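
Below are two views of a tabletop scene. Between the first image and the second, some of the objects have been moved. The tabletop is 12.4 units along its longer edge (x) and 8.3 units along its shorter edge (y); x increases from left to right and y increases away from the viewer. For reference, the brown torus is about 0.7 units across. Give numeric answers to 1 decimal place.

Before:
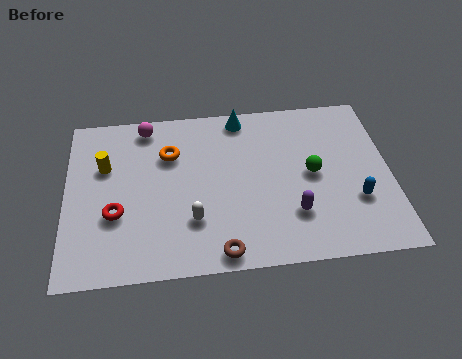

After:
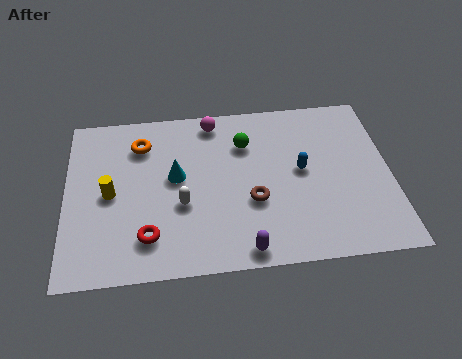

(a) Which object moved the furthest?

the cyan cone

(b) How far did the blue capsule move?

2.6

From (11.0, 2.7) to (9.0, 4.4), the blue capsule covered √(2.0² + 1.7²) ≈ 2.6 units.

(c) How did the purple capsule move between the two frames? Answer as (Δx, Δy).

(-1.9, -1.5)

The purple capsule was at about (8.6, 2.3) and moved to about (6.7, 0.8).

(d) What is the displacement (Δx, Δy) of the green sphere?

(-2.5, 1.8)

From the two frames, the green sphere sits at roughly (9.4, 4.2) before and (6.9, 6.0) after.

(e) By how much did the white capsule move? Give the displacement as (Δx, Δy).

(-0.4, 0.8)

The white capsule was at about (4.8, 2.4) and moved to about (4.4, 3.2).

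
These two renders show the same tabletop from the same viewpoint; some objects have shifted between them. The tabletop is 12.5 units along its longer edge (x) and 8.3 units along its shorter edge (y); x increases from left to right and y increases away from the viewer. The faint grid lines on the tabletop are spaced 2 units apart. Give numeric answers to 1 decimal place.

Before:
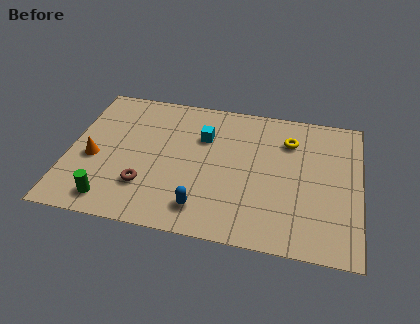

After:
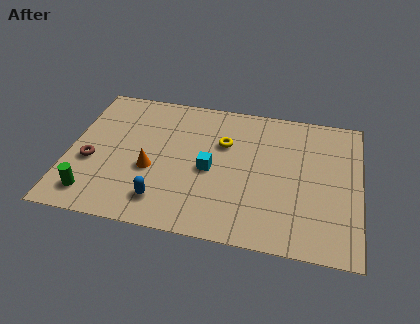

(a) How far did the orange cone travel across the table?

2.5

The orange cone moved from about (1.1, 3.5) to (3.6, 3.3), a distance of √(2.5² + 0.2²) ≈ 2.5.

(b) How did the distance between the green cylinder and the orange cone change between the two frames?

+0.6

The distance was about 2.5 in the first image and 3.1 in the second, so they moved 0.6 units further apart.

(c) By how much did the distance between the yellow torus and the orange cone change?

-5.0

They were about 8.7 units apart before and 3.7 after — 5.0 units closer together.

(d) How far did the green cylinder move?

0.8

From (2.0, 1.2) to (1.2, 1.4), the green cylinder covered √(0.8² + 0.2²) ≈ 0.8 units.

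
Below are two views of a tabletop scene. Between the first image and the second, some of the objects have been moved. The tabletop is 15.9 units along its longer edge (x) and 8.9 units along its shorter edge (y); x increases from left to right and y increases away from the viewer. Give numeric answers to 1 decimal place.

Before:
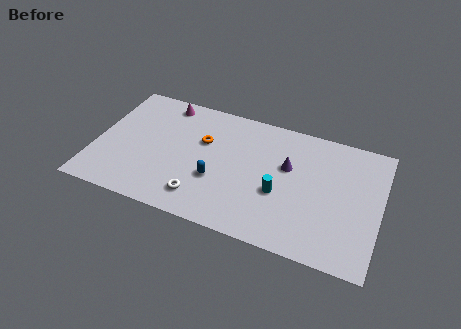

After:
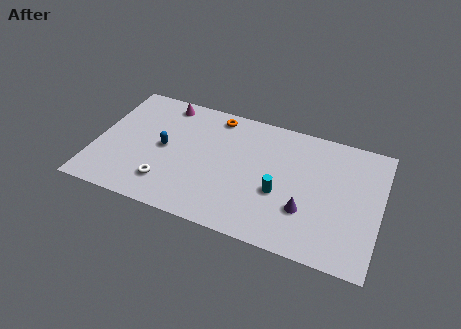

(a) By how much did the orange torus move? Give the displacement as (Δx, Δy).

(0.5, 2.1)

The orange torus started near (5.9, 5.7) and ended near (6.4, 7.8).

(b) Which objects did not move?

the cyan cylinder and the magenta cone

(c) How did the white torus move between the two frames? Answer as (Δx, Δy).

(-2.0, 0.3)

The white torus started near (6.2, 1.7) and ended near (4.2, 2.0).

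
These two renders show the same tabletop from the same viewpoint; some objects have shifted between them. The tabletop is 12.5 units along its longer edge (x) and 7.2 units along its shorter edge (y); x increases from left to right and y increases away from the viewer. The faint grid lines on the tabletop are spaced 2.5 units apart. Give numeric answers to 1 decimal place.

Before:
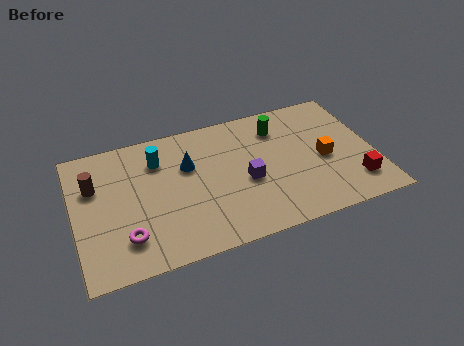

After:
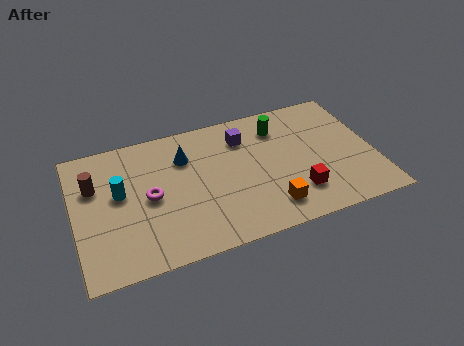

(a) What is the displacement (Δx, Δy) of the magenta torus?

(1.1, 1.8)

From the two frames, the magenta torus sits at roughly (2.0, 1.7) before and (3.1, 3.5) after.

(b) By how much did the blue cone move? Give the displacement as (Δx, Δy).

(-0.1, 0.5)

From the two frames, the blue cone sits at roughly (4.8, 4.7) before and (4.7, 5.2) after.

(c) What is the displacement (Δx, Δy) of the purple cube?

(0.1, 2.4)

The purple cube was at about (7.1, 3.1) and moved to about (7.2, 5.5).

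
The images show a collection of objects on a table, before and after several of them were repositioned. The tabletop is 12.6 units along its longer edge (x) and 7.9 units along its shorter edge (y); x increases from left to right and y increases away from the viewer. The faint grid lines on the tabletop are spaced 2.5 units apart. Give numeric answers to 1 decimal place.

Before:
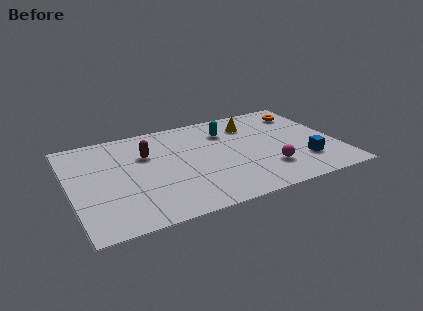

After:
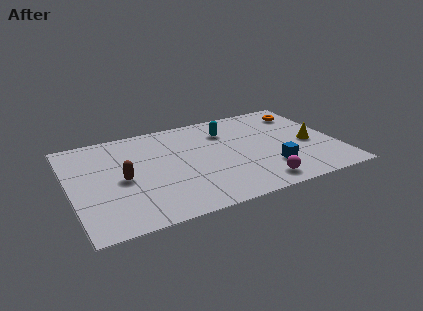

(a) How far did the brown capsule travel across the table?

2.1

The brown capsule moved from about (3.7, 5.3) to (2.4, 3.7), a distance of √(1.3² + 1.6²) ≈ 2.1.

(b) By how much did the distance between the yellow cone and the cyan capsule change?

+3.2

The distance was about 1.2 in the first image and 4.4 in the second, so they moved 3.2 units further apart.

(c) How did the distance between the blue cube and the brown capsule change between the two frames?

-0.8

Before: roughly 7.8 units apart; after: 7.0. That's 0.8 units closer together.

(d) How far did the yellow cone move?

3.6

The yellow cone moved from about (8.8, 6.1) to (11.3, 3.5), a distance of √(2.5² + 2.6²) ≈ 3.6.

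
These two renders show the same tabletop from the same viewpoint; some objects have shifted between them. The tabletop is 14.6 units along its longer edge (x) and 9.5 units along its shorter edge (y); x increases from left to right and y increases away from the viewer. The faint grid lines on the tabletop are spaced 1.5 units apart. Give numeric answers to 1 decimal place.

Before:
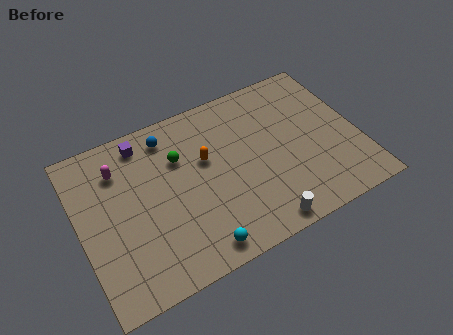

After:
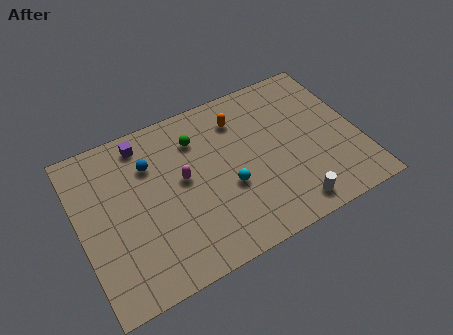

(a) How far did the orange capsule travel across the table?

2.6

The orange capsule was near (6.7, 5.8) before and (8.7, 7.4) after, so it travelled √(2.0² + 1.6²) ≈ 2.6 units.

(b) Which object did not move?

the purple cube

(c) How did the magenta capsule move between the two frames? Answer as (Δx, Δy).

(3.1, -2.0)

The magenta capsule started near (2.3, 7.2) and ended near (5.4, 5.2).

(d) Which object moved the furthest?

the magenta capsule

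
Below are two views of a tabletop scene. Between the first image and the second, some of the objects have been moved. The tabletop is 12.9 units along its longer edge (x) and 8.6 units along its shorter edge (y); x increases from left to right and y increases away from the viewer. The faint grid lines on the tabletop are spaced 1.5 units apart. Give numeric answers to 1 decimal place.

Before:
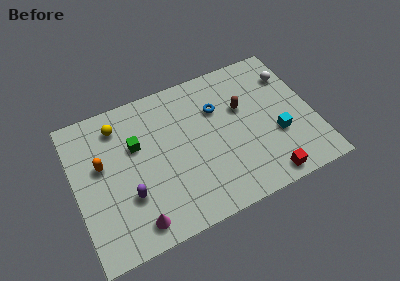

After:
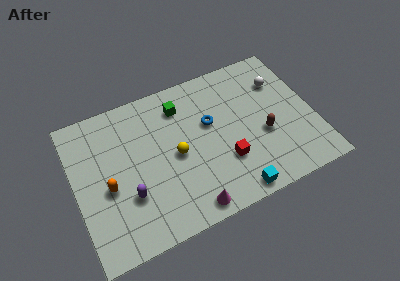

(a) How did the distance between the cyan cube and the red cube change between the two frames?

-0.5

They were about 2.4 units apart before and 1.9 after — 0.5 units closer together.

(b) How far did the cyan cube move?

3.5

From (10.8, 3.1) to (8.1, 0.8), the cyan cube covered √(2.7² + 2.3²) ≈ 3.5 units.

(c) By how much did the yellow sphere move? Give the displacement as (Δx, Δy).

(2.8, -2.9)

The yellow sphere started near (2.6, 7.0) and ended near (5.4, 4.1).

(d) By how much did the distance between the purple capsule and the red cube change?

-2.2

They were about 7.4 units apart before and 5.2 after — 2.2 units closer together.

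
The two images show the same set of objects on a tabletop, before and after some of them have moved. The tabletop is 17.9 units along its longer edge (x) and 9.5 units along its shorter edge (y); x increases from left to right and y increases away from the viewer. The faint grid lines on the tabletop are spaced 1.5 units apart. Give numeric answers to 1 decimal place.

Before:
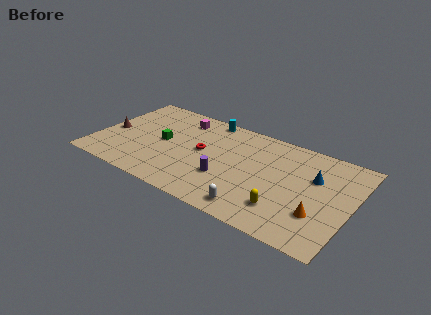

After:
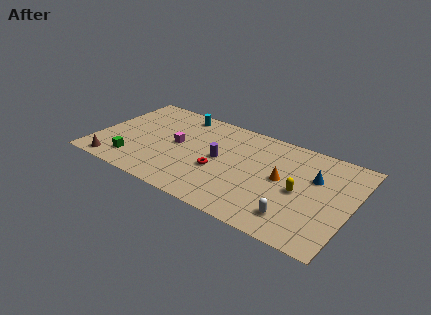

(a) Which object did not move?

the blue cone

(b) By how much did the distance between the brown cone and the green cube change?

-2.2

Before: roughly 3.7 units apart; after: 1.5. That's 2.2 units closer together.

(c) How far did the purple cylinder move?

1.8

The purple cylinder moved from about (9.4, 3.2) to (8.7, 4.9), a distance of √(0.7² + 1.7²) ≈ 1.8.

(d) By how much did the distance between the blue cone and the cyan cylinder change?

+1.8

The distance was about 8.4 in the first image and 10.2 in the second, so they moved 1.8 units further apart.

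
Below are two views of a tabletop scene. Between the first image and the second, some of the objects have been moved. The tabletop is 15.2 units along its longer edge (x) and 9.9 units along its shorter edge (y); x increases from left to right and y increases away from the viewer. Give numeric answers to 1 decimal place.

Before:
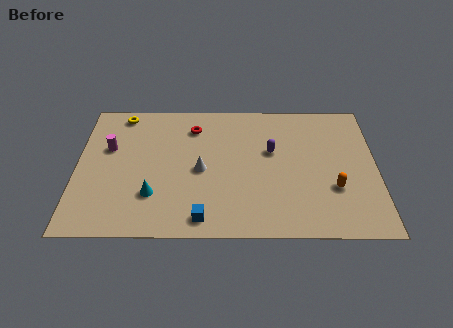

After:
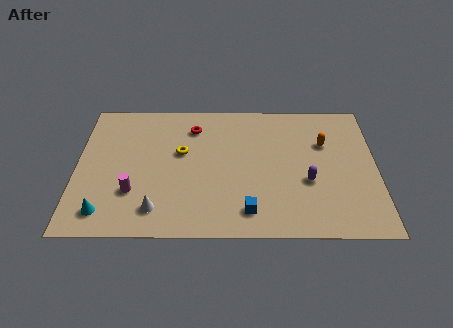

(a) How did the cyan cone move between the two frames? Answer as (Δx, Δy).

(-2.4, -1.2)

From the two frames, the cyan cone sits at roughly (3.9, 2.8) before and (1.5, 1.6) after.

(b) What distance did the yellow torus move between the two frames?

4.2

The yellow torus moved from about (2.2, 8.8) to (5.3, 5.9), a distance of √(3.1² + 2.9²) ≈ 4.2.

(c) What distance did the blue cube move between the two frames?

2.4

The blue cube was near (6.4, 1.2) before and (8.7, 1.7) after, so it travelled √(2.3² + 0.5²) ≈ 2.4 units.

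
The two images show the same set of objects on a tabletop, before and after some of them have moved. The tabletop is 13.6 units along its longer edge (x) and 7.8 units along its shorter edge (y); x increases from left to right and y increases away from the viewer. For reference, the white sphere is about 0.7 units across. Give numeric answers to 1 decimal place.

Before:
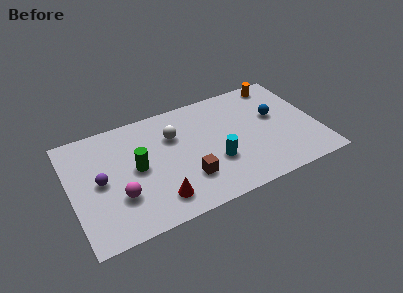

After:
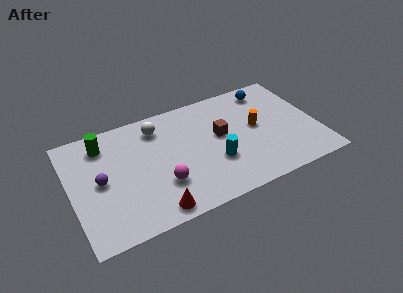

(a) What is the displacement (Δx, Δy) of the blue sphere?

(-0.1, 2.0)

The blue sphere started near (11.4, 4.6) and ended near (11.3, 6.6).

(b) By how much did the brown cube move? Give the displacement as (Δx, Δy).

(2.1, 2.2)

From the two frames, the brown cube sits at roughly (6.2, 2.2) before and (8.3, 4.4) after.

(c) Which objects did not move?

the purple sphere and the cyan cylinder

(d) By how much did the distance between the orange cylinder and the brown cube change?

-5.4

They were about 7.4 units apart before and 2.0 after — 5.4 units closer together.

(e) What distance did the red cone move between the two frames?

0.7

The red cone was near (4.5, 1.5) before and (4.2, 0.9) after, so it travelled √(0.3² + 0.6²) ≈ 0.7 units.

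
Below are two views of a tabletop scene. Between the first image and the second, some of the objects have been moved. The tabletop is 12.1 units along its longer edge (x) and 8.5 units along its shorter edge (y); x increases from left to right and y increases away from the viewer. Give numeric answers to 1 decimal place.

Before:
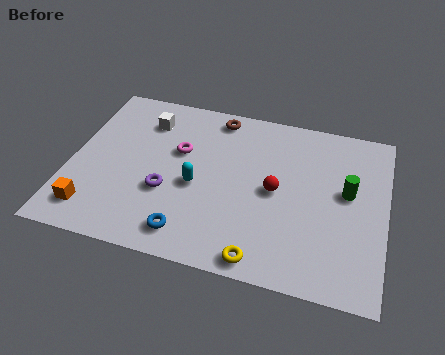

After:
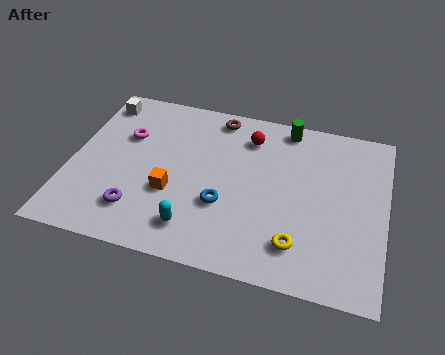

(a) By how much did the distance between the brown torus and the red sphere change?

-2.6

Before: roughly 4.1 units apart; after: 1.5. That's 2.6 units closer together.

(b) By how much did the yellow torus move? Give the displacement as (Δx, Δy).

(1.3, 1.0)

The yellow torus was at about (7.6, 0.8) and moved to about (8.9, 1.8).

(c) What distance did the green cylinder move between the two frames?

3.8

The green cylinder was near (10.6, 4.8) before and (8.1, 7.6) after, so it travelled √(2.5² + 2.8²) ≈ 3.8 units.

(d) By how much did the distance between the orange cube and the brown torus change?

-2.8

The distance was about 7.4 in the first image and 4.6 in the second, so they moved 2.8 units closer together.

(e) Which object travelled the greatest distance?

the green cylinder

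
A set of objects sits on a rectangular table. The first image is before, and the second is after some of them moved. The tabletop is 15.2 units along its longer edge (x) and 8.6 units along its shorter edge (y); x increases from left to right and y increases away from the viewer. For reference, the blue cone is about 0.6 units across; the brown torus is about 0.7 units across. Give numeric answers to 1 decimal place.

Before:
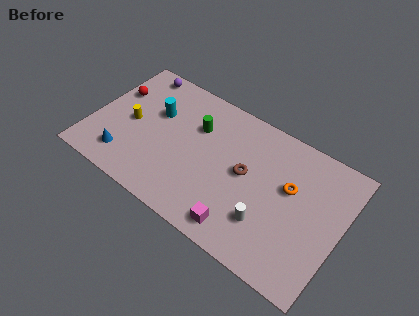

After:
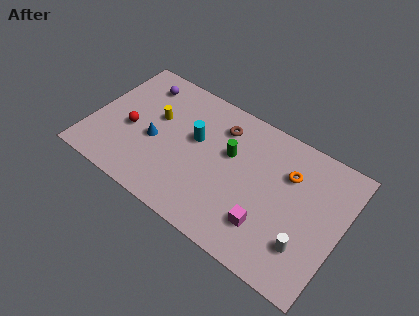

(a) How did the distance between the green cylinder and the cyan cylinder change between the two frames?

-0.4

The distance was about 2.5 in the first image and 2.1 in the second, so they moved 0.4 units closer together.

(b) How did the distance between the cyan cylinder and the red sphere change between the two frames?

+1.4

They were about 2.6 units apart before and 4.0 after — 1.4 units further apart.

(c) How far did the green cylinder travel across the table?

2.3

From (6.1, 5.9) to (8.3, 5.3), the green cylinder covered √(2.2² + 0.6²) ≈ 2.3 units.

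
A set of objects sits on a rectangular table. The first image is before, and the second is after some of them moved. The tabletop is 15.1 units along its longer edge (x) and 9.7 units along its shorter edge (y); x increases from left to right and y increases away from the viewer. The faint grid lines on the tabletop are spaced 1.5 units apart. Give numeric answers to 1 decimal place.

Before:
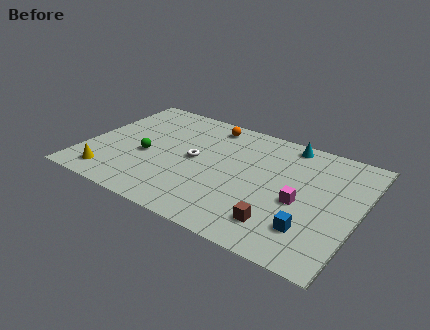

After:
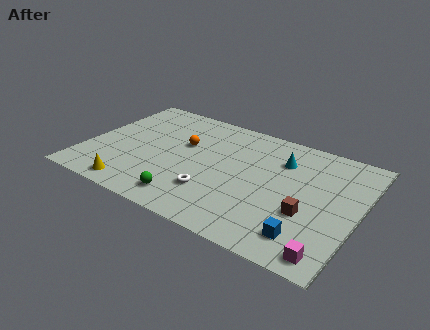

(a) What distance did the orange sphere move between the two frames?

2.6

The orange sphere moved from about (6.3, 8.4) to (5.2, 6.0), a distance of √(1.1² + 2.4²) ≈ 2.6.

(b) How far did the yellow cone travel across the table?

1.5

The yellow cone was near (1.8, 1.5) before and (3.2, 1.1) after, so it travelled √(1.4² + 0.4²) ≈ 1.5 units.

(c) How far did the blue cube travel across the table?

0.6

From (12.8, 2.4) to (12.7, 1.8), the blue cube covered √(0.1² + 0.6²) ≈ 0.6 units.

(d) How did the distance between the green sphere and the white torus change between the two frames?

-1.1

The distance was about 2.8 in the first image and 1.7 in the second, so they moved 1.1 units closer together.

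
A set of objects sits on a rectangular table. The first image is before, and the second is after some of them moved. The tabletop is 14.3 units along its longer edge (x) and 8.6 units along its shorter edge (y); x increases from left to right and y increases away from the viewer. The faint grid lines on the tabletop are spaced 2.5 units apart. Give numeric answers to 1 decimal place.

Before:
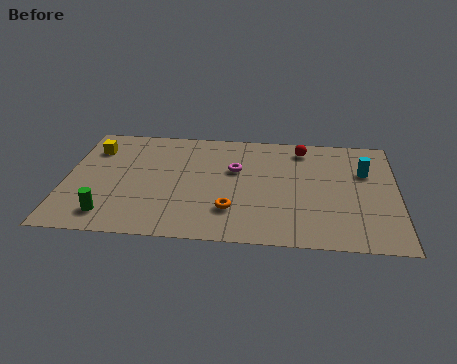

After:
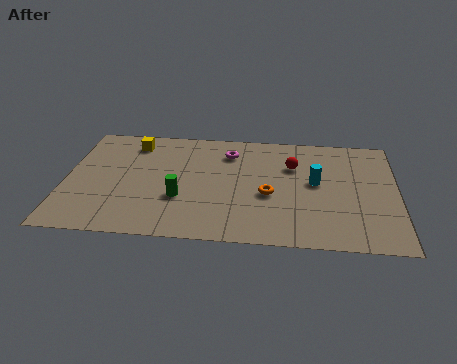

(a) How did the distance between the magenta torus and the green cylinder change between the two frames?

-2.4

They were about 6.6 units apart before and 4.2 after — 2.4 units closer together.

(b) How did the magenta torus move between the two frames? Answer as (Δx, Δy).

(-0.3, 1.3)

The magenta torus was at about (7.3, 5.4) and moved to about (7.0, 6.7).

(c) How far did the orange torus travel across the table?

2.1

The orange torus was near (7.2, 2.3) before and (8.8, 3.6) after, so it travelled √(1.6² + 1.3²) ≈ 2.1 units.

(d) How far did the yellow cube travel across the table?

1.8

The yellow cube was near (1.1, 6.5) before and (2.8, 7.1) after, so it travelled √(1.7² + 0.6²) ≈ 1.8 units.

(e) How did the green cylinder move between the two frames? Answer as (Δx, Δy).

(3.0, 1.5)

The green cylinder started near (2.0, 1.5) and ended near (5.0, 3.0).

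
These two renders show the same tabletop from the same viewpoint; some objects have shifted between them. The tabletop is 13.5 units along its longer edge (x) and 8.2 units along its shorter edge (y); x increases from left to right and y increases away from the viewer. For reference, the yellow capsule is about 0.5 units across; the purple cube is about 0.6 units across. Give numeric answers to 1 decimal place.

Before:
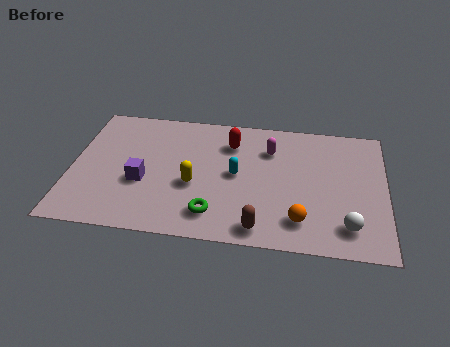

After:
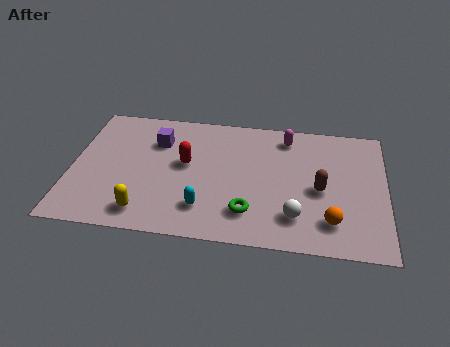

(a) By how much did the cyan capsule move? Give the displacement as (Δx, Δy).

(-1.3, -2.3)

The cyan capsule was at about (7.1, 4.2) and moved to about (5.8, 1.9).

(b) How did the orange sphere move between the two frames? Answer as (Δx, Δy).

(1.3, 0.1)

The orange sphere started near (9.9, 1.7) and ended near (11.2, 1.8).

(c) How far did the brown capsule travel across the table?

3.7

From (8.2, 1.0) to (10.7, 3.7), the brown capsule covered √(2.5² + 2.7²) ≈ 3.7 units.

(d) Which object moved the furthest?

the brown capsule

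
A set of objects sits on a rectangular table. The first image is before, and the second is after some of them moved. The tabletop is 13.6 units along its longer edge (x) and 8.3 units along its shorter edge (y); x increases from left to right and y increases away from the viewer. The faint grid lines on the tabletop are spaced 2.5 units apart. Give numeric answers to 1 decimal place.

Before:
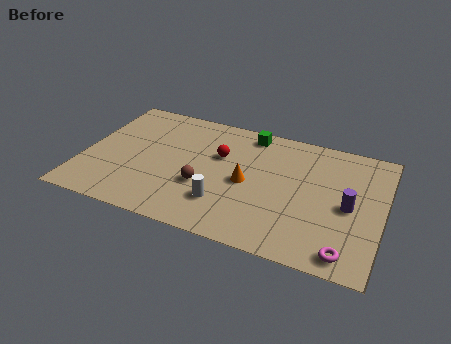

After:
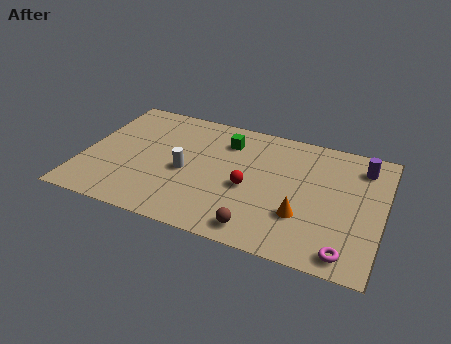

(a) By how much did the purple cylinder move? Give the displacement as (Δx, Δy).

(0.4, 2.8)

The purple cylinder was at about (12.1, 3.9) and moved to about (12.5, 6.7).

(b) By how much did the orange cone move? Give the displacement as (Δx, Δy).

(2.6, -1.3)

From the two frames, the orange cone sits at roughly (7.5, 3.9) before and (10.1, 2.6) after.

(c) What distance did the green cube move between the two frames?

1.3

From (7.3, 7.3) to (6.3, 6.4), the green cube covered √(1.0² + 0.9²) ≈ 1.3 units.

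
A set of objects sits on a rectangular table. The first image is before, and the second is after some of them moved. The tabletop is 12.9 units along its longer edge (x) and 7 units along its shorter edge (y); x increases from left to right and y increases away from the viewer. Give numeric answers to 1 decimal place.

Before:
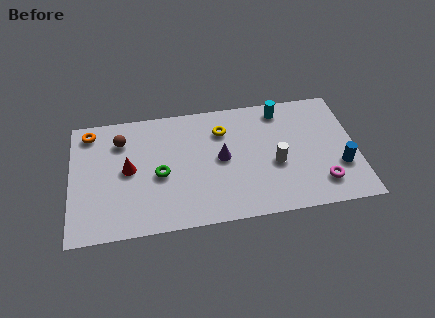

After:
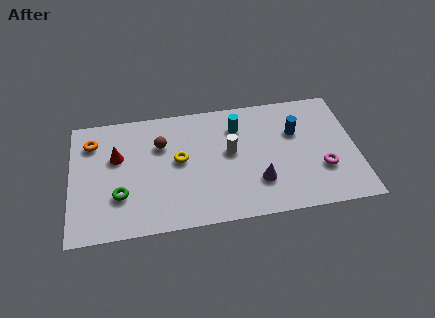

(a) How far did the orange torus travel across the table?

0.6

From (0.9, 6.0) to (1.0, 5.4), the orange torus covered √(0.1² + 0.6²) ≈ 0.6 units.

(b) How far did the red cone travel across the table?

0.9

The red cone moved from about (2.6, 3.6) to (2.1, 4.4), a distance of √(0.5² + 0.8²) ≈ 0.9.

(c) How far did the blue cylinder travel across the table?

3.0

The blue cylinder moved from about (12.1, 2.3) to (10.2, 4.6), a distance of √(1.9² + 2.3²) ≈ 3.0.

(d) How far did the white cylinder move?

2.2

From (9.2, 2.9) to (7.2, 3.9), the white cylinder covered √(2.0² + 1.0²) ≈ 2.2 units.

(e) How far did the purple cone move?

2.3

From (6.8, 3.6) to (8.4, 2.0), the purple cone covered √(1.6² + 1.6²) ≈ 2.3 units.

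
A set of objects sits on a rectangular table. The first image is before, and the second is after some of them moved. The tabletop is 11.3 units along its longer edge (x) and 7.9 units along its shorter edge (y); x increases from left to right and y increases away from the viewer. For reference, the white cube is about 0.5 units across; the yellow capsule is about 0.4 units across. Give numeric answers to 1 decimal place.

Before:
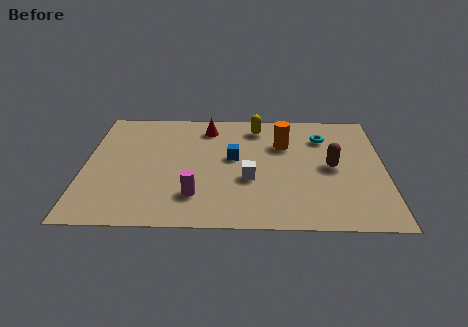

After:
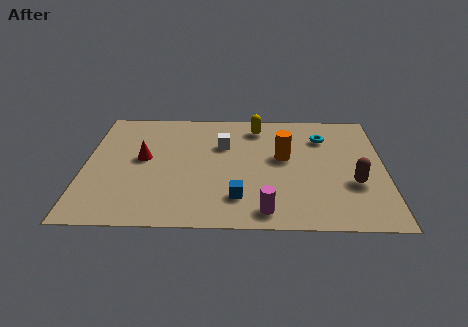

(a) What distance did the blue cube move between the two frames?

2.6

From (5.6, 4.4) to (5.8, 1.8), the blue cube covered √(0.2² + 2.6²) ≈ 2.6 units.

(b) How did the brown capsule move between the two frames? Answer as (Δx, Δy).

(0.8, -1.1)

The brown capsule started near (9.3, 3.9) and ended near (10.1, 2.8).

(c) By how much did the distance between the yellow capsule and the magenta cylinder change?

+0.4

The distance was about 5.2 in the first image and 5.6 in the second, so they moved 0.4 units further apart.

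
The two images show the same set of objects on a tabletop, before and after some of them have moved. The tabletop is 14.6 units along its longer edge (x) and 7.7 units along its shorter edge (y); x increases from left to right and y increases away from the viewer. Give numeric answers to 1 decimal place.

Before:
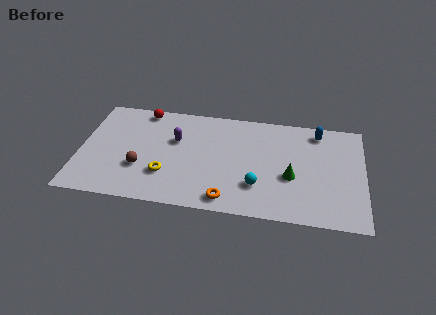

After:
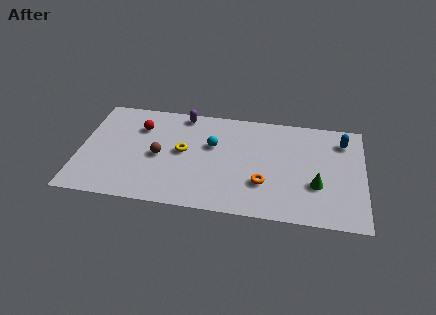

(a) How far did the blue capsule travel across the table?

1.4

From (12.2, 6.6) to (13.5, 6.1), the blue capsule covered √(1.3² + 0.5²) ≈ 1.4 units.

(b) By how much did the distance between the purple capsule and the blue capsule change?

+0.8

They were about 7.5 units apart before and 8.3 after — 0.8 units further apart.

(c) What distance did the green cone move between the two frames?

1.4

The green cone moved from about (10.9, 3.1) to (12.2, 2.7), a distance of √(1.3² + 0.4²) ≈ 1.4.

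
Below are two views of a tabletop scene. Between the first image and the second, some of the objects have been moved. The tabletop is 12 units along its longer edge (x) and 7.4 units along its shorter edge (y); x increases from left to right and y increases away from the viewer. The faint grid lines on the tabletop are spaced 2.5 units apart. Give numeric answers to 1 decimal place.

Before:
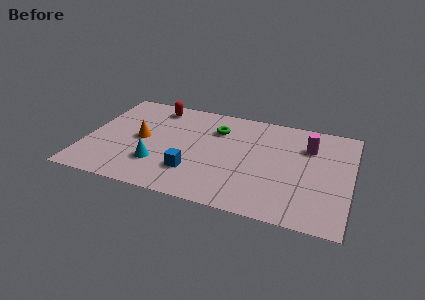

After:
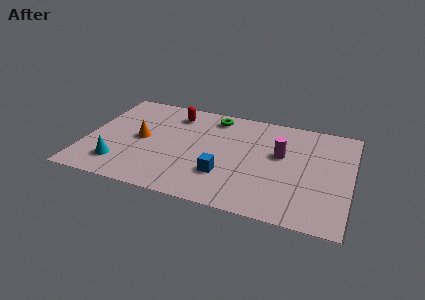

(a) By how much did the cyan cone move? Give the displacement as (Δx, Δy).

(-1.7, -0.5)

From the two frames, the cyan cone sits at roughly (3.4, 2.1) before and (1.7, 1.6) after.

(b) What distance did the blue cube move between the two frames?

1.4

The blue cube moved from about (5.0, 2.0) to (6.4, 2.2), a distance of √(1.4² + 0.2²) ≈ 1.4.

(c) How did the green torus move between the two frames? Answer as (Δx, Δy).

(-0.2, 0.9)

The green torus was at about (5.8, 5.4) and moved to about (5.6, 6.3).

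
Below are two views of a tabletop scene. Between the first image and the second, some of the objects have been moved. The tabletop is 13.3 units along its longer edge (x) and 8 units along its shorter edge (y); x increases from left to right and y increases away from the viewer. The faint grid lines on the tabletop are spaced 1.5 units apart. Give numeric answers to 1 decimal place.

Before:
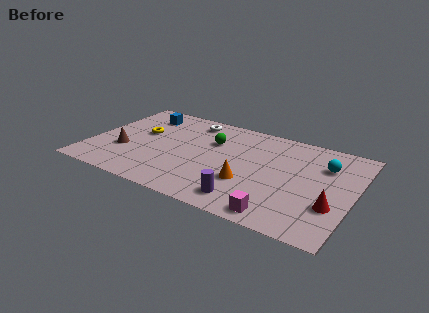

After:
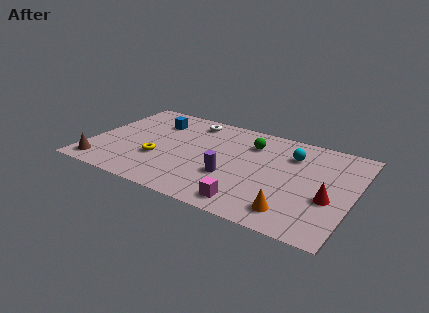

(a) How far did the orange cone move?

2.7

From (8.2, 2.7) to (10.6, 1.4), the orange cone covered √(2.4² + 1.3²) ≈ 2.7 units.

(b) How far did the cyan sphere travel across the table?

1.7

From (11.7, 5.7) to (10.0, 5.9), the cyan sphere covered √(1.7² + 0.2²) ≈ 1.7 units.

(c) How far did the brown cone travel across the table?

1.9

The brown cone moved from about (1.8, 2.8) to (0.9, 1.1), a distance of √(0.9² + 1.7²) ≈ 1.9.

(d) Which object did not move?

the white torus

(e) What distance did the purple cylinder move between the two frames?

1.8

The purple cylinder moved from about (8.3, 1.3) to (7.3, 2.8), a distance of √(1.0² + 1.5²) ≈ 1.8.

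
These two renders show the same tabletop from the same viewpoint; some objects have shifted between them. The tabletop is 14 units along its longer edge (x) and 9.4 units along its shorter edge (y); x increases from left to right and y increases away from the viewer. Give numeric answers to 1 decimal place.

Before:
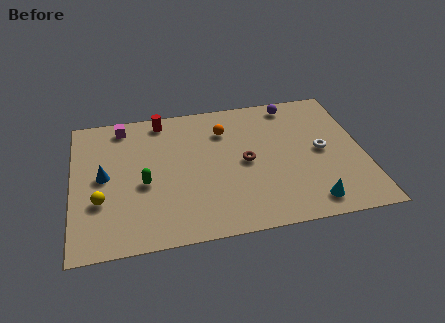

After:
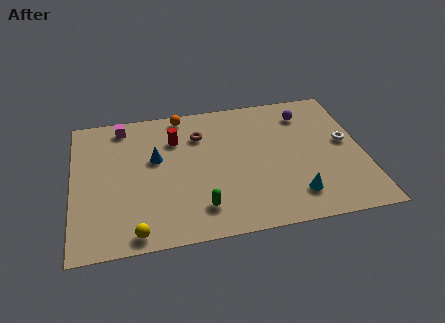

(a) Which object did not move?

the magenta cube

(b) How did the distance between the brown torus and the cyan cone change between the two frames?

+2.2

They were about 4.4 units apart before and 6.6 after — 2.2 units further apart.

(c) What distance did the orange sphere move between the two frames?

2.5

The orange sphere moved from about (7.4, 7.0) to (5.4, 8.5), a distance of √(2.0² + 1.5²) ≈ 2.5.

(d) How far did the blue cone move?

2.6

The blue cone moved from about (1.5, 4.8) to (4.0, 5.6), a distance of √(2.5² + 0.8²) ≈ 2.6.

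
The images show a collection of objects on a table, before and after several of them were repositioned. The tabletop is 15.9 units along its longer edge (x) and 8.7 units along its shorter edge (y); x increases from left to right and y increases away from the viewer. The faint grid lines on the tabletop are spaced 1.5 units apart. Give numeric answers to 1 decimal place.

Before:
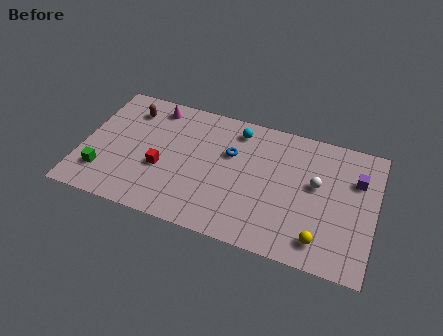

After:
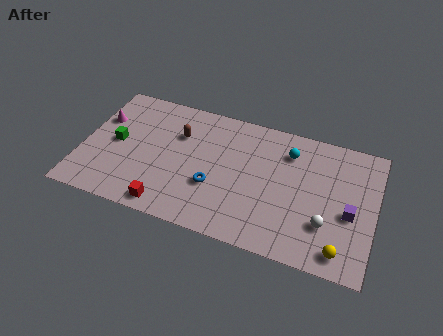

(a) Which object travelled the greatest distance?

the magenta cone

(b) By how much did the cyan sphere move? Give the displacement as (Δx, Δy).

(2.9, -0.6)

The cyan sphere was at about (8.2, 7.3) and moved to about (11.1, 6.7).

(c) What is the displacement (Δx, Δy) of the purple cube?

(-0.2, -2.3)

From the two frames, the purple cube sits at roughly (14.8, 6.0) before and (14.6, 3.7) after.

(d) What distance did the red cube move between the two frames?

2.5

The red cube was near (4.4, 3.4) before and (5.0, 1.0) after, so it travelled √(0.6² + 2.4²) ≈ 2.5 units.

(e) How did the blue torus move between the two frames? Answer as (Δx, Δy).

(-0.7, -2.5)

From the two frames, the blue torus sits at roughly (8.0, 5.6) before and (7.3, 3.1) after.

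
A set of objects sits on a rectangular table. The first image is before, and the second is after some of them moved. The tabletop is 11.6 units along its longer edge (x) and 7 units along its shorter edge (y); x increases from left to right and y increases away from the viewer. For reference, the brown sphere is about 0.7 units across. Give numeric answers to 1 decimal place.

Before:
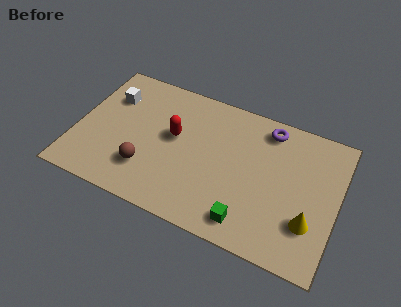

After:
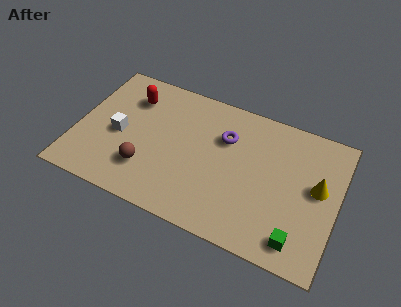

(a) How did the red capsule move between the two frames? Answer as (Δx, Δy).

(-2.1, 1.3)

From the two frames, the red capsule sits at roughly (4.3, 4.0) before and (2.2, 5.3) after.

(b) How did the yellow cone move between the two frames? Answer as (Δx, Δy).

(0.2, 1.8)

From the two frames, the yellow cone sits at roughly (10.5, 2.1) before and (10.7, 3.9) after.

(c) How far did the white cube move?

1.9

The white cube moved from about (1.3, 5.0) to (1.9, 3.2), a distance of √(0.6² + 1.8²) ≈ 1.9.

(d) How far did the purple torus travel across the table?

2.2

The purple torus moved from about (8.3, 6.0) to (6.5, 4.8), a distance of √(1.8² + 1.2²) ≈ 2.2.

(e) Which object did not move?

the brown sphere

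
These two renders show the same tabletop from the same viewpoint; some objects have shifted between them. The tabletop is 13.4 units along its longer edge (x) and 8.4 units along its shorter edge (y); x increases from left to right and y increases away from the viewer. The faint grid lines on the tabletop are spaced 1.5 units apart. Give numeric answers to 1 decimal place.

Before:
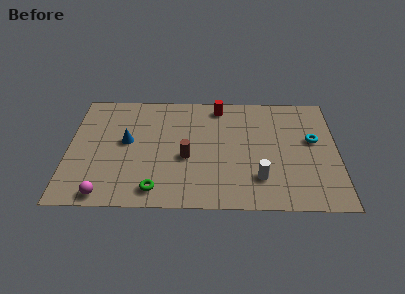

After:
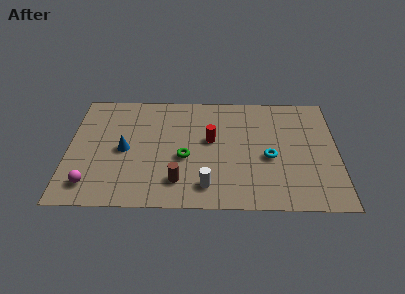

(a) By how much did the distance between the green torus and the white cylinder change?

-2.9

Before: roughly 5.2 units apart; after: 2.3. That's 2.9 units closer together.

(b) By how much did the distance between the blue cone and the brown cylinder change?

+0.3

The distance was about 3.2 in the first image and 3.5 in the second, so they moved 0.3 units further apart.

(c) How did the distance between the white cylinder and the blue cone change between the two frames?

-2.3

They were about 7.1 units apart before and 4.8 after — 2.3 units closer together.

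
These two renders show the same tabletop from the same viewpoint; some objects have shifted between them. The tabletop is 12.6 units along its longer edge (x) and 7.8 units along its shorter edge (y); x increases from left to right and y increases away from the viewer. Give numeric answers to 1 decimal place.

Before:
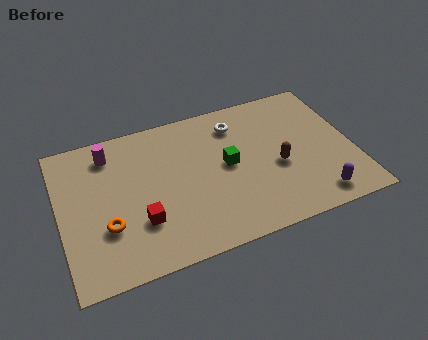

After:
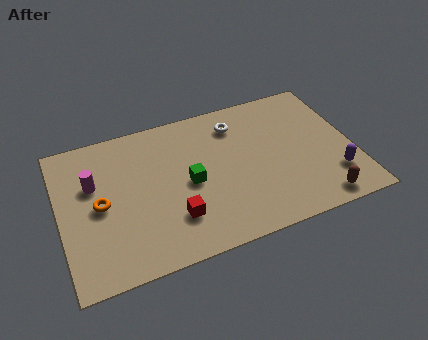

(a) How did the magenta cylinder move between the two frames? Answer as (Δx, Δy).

(-0.8, -1.4)

From the two frames, the magenta cylinder sits at roughly (2.3, 6.4) before and (1.5, 5.0) after.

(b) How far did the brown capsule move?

2.8

The brown capsule was near (9.3, 3.3) before and (10.8, 0.9) after, so it travelled √(1.5² + 2.4²) ≈ 2.8 units.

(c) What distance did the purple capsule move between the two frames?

1.3

From (10.7, 1.1) to (11.6, 2.0), the purple capsule covered √(0.9² + 0.9²) ≈ 1.3 units.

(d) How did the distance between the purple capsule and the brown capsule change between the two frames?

-1.2

Before: roughly 2.6 units apart; after: 1.4. That's 1.2 units closer together.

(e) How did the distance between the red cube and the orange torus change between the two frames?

+2.0

Before: roughly 1.4 units apart; after: 3.4. That's 2.0 units further apart.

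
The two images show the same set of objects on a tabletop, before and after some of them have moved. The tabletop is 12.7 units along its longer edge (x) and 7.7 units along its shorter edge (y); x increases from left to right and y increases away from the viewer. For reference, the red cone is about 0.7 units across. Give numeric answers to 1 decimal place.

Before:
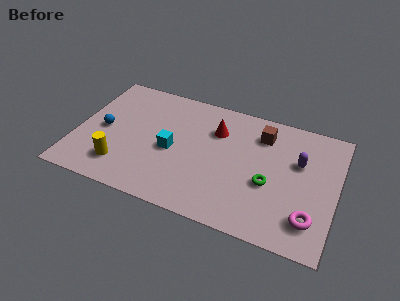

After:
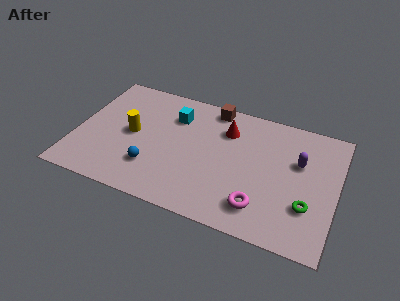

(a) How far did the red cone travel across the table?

0.5

From (6.7, 5.5) to (7.2, 5.7), the red cone covered √(0.5² + 0.2²) ≈ 0.5 units.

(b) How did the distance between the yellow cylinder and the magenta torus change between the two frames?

-2.3

The distance was about 9.2 in the first image and 6.9 in the second, so they moved 2.3 units closer together.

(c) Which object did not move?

the purple capsule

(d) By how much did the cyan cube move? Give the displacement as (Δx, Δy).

(-0.1, 2.2)

The cyan cube started near (4.7, 3.5) and ended near (4.6, 5.7).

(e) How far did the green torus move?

2.0

The green torus was near (9.5, 3.1) before and (11.4, 2.4) after, so it travelled √(1.9² + 0.7²) ≈ 2.0 units.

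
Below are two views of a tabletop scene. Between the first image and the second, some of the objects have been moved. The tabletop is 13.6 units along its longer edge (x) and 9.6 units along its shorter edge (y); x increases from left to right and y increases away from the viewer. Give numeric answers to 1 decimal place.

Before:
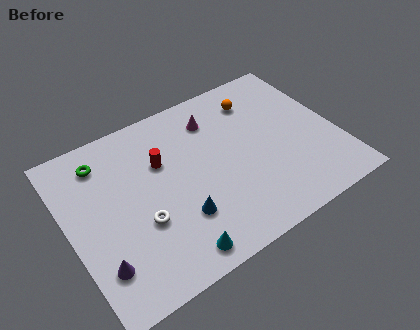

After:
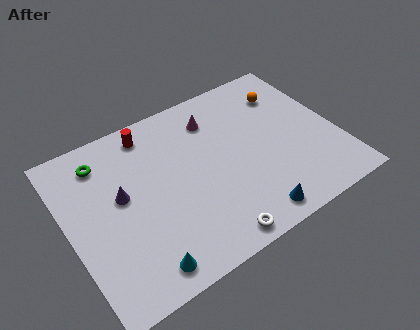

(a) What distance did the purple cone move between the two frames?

3.5

The purple cone moved from about (1.1, 2.3) to (2.7, 5.4), a distance of √(1.6² + 3.1²) ≈ 3.5.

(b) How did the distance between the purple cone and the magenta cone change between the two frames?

-3.0

The distance was about 8.5 in the first image and 5.5 in the second, so they moved 3.0 units closer together.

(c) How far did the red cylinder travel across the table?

2.0

The red cylinder was near (4.9, 6.3) before and (4.6, 8.3) after, so it travelled √(0.3² + 2.0²) ≈ 2.0 units.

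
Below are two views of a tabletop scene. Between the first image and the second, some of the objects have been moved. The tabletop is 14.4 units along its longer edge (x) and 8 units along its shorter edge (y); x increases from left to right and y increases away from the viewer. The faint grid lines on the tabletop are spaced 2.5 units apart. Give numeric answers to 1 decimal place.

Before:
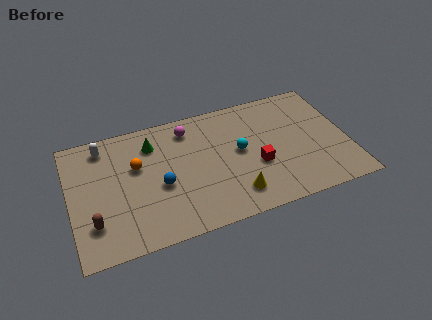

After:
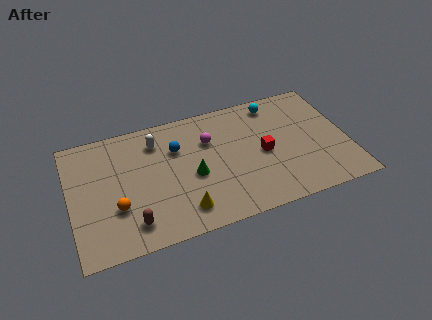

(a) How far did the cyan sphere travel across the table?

3.3

From (8.8, 4.3) to (10.9, 6.9), the cyan sphere covered √(2.1² + 2.6²) ≈ 3.3 units.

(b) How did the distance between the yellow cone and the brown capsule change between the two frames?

-4.6

They were about 7.2 units apart before and 2.6 after — 4.6 units closer together.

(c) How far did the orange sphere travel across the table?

2.6

The orange sphere moved from about (3.5, 5.0) to (2.3, 2.7), a distance of √(1.2² + 2.3²) ≈ 2.6.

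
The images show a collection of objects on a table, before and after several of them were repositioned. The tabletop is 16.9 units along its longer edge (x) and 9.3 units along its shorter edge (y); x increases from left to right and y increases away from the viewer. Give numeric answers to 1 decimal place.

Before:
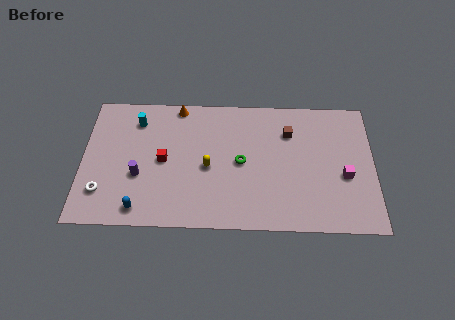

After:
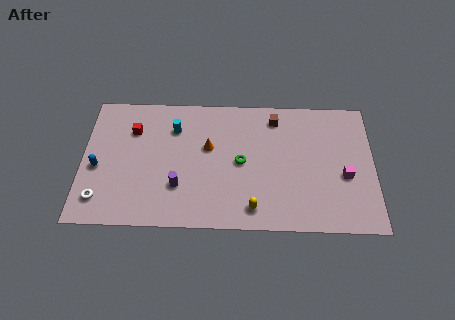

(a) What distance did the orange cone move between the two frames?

3.4

The orange cone moved from about (5.5, 8.5) to (7.3, 5.6), a distance of √(1.8² + 2.9²) ≈ 3.4.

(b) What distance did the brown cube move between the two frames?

1.3

The brown cube moved from about (12.0, 6.8) to (11.2, 7.8), a distance of √(0.8² + 1.0²) ≈ 1.3.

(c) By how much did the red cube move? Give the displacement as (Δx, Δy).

(-1.8, 2.1)

The red cube was at about (4.7, 4.6) and moved to about (2.9, 6.7).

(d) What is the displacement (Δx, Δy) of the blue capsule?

(-2.5, 2.8)

The blue capsule was at about (3.4, 1.2) and moved to about (0.9, 4.0).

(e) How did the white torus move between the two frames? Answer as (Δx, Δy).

(-0.1, -0.5)

The white torus started near (1.2, 2.3) and ended near (1.1, 1.8).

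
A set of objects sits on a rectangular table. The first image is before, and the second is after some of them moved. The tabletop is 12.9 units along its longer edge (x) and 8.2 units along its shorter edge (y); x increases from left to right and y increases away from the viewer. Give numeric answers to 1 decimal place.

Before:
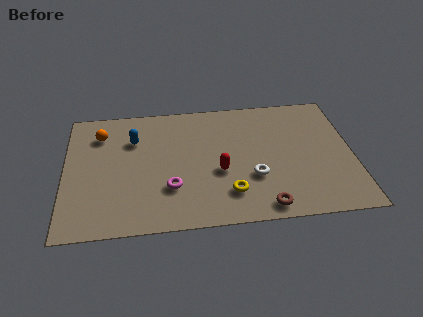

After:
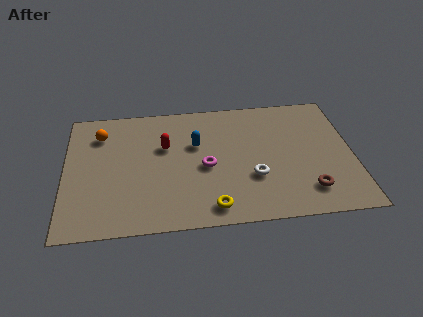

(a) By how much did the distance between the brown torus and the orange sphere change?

+1.3

The distance was about 9.0 in the first image and 10.3 in the second, so they moved 1.3 units further apart.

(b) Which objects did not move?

the orange sphere and the white torus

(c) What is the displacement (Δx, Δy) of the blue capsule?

(2.8, -0.6)

The blue capsule was at about (3.1, 5.8) and moved to about (5.9, 5.2).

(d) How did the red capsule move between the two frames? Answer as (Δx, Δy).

(-2.4, 1.9)

The red capsule was at about (6.9, 3.3) and moved to about (4.5, 5.2).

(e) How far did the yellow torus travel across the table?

1.1

The yellow torus moved from about (7.3, 1.9) to (6.5, 1.1), a distance of √(0.8² + 0.8²) ≈ 1.1.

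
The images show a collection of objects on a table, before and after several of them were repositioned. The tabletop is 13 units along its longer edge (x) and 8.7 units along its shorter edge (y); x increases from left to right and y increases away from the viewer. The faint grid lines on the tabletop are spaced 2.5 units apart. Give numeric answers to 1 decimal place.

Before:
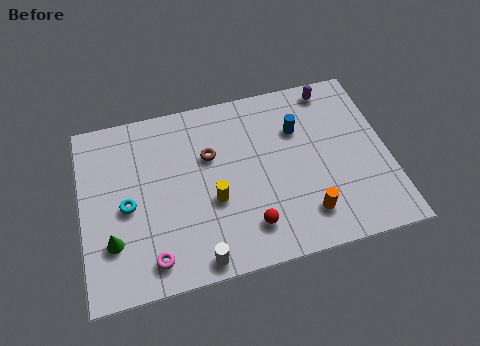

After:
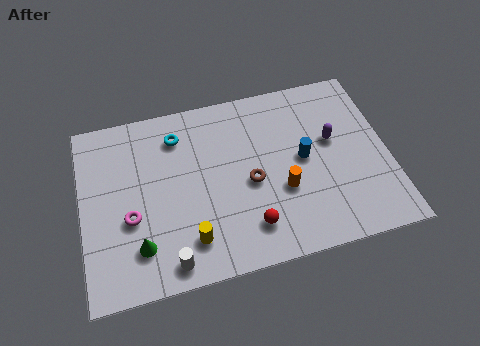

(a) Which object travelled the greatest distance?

the cyan torus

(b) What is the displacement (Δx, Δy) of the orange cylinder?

(-0.9, 1.4)

From the two frames, the orange cylinder sits at roughly (9.3, 1.8) before and (8.4, 3.2) after.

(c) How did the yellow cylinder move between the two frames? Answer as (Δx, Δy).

(-1.1, -1.6)

The yellow cylinder was at about (5.5, 3.4) and moved to about (4.4, 1.8).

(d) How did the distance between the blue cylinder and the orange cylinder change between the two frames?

-2.6

Before: roughly 4.2 units apart; after: 1.6. That's 2.6 units closer together.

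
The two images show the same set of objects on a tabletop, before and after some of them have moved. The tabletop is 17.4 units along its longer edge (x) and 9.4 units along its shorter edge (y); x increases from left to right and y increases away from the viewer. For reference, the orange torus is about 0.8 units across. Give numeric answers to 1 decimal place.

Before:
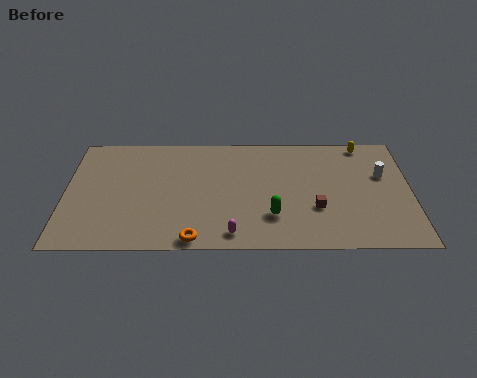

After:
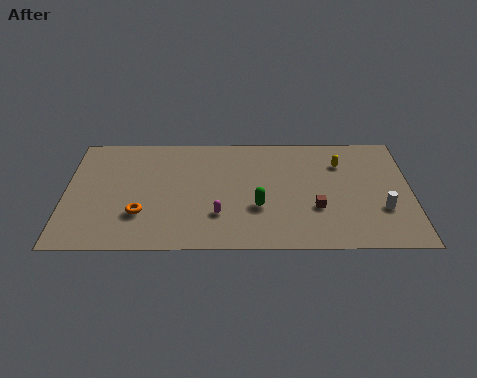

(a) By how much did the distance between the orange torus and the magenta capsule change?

+2.0

They were about 1.9 units apart before and 3.9 after — 2.0 units further apart.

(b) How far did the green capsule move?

1.0

The green capsule moved from about (10.4, 2.6) to (9.7, 3.3), a distance of √(0.7² + 0.7²) ≈ 1.0.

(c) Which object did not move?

the brown cube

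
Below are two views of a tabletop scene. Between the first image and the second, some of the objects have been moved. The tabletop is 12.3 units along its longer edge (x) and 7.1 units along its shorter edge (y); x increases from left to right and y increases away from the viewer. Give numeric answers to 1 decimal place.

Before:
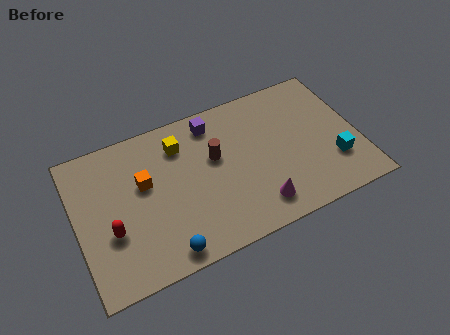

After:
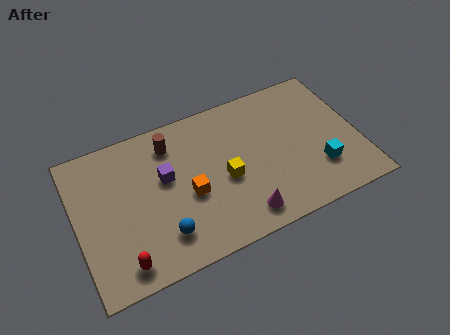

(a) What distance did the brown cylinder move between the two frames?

2.3

The brown cylinder was near (6.1, 4.3) before and (4.3, 5.7) after, so it travelled √(1.8² + 1.4²) ≈ 2.3 units.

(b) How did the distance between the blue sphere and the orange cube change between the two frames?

-1.6

They were about 3.5 units apart before and 1.9 after — 1.6 units closer together.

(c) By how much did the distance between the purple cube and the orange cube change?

-2.1

The distance was about 3.6 in the first image and 1.5 in the second, so they moved 2.1 units closer together.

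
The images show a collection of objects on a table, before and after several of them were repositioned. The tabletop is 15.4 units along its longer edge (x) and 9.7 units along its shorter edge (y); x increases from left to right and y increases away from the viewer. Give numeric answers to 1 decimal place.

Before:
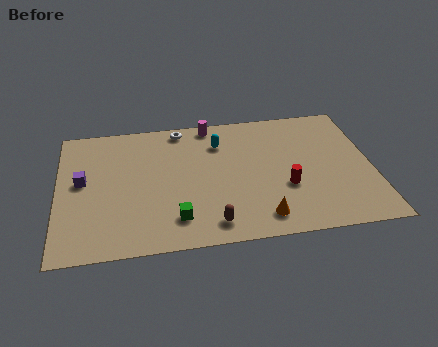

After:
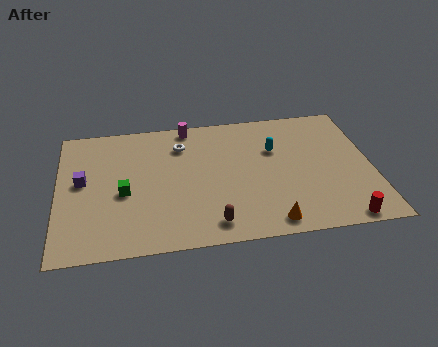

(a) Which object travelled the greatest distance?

the red cylinder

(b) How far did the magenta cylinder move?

1.1

The magenta cylinder moved from about (7.6, 8.8) to (6.5, 8.8), a distance of √(1.1² + 0.0²) ≈ 1.1.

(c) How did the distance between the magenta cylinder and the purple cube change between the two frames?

-0.9

Before: roughly 7.3 units apart; after: 6.4. That's 0.9 units closer together.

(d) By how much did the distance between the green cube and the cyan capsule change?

+2.0

The distance was about 5.8 in the first image and 7.8 in the second, so they moved 2.0 units further apart.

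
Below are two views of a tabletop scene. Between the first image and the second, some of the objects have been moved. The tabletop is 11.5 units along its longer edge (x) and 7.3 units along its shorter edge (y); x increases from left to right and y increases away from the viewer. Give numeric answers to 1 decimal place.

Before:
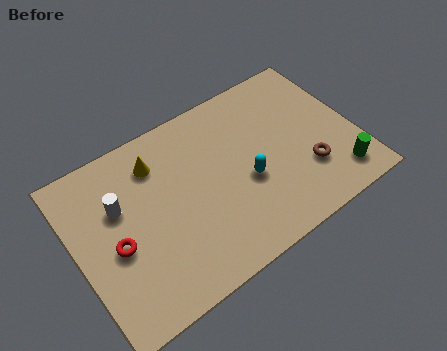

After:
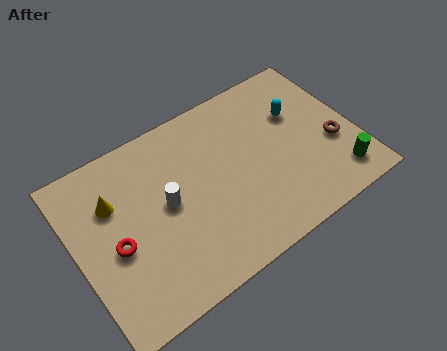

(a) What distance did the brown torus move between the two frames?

1.3

The brown torus moved from about (9.3, 2.2) to (10.5, 2.8), a distance of √(1.2² + 0.6²) ≈ 1.3.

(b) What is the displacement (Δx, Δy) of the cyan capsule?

(2.5, 1.8)

The cyan capsule started near (6.9, 3.0) and ended near (9.4, 4.8).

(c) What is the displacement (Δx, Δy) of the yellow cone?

(-1.9, -0.7)

The yellow cone started near (3.6, 5.7) and ended near (1.7, 5.0).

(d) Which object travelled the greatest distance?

the cyan capsule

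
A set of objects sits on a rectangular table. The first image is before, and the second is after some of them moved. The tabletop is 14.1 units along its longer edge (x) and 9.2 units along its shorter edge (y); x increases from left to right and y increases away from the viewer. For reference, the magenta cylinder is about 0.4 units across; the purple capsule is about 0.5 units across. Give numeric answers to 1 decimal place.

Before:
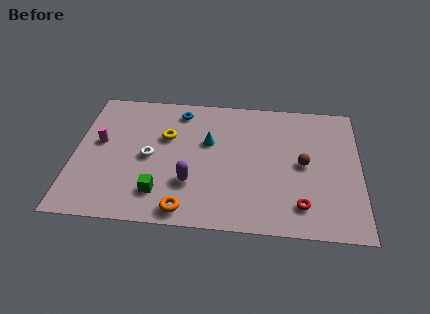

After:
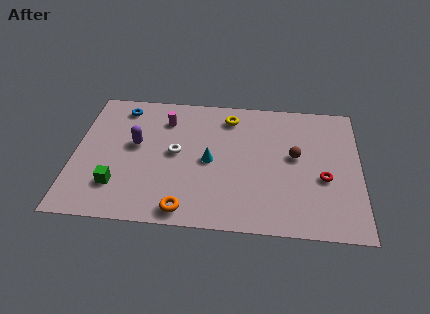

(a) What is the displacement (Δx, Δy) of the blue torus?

(-2.9, 0.0)

The blue torus was at about (5.1, 7.8) and moved to about (2.2, 7.8).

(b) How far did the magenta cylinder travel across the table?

3.7

The magenta cylinder moved from about (1.2, 5.2) to (4.4, 7.1), a distance of √(3.2² + 1.9²) ≈ 3.7.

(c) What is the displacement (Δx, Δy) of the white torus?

(1.3, 0.4)

The white torus started near (3.7, 4.4) and ended near (5.0, 4.8).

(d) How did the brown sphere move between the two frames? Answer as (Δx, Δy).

(-0.4, 0.5)

The brown sphere started near (11.3, 4.6) and ended near (10.9, 5.1).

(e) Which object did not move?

the orange torus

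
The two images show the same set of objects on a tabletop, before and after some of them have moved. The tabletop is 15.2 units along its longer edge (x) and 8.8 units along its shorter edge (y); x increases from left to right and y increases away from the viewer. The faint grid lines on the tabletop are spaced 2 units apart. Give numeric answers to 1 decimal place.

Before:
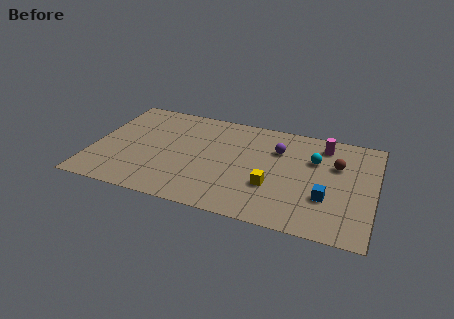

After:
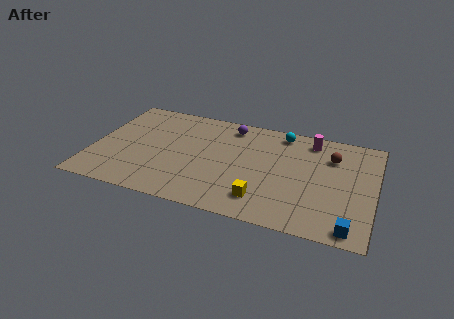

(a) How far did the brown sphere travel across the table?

0.7

The brown sphere moved from about (13.1, 5.8) to (12.8, 6.4), a distance of √(0.3² + 0.6²) ≈ 0.7.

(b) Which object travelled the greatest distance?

the purple sphere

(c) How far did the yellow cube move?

1.3

From (9.8, 3.0) to (9.4, 1.8), the yellow cube covered √(0.4² + 1.2²) ≈ 1.3 units.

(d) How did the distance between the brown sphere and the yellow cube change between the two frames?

+1.4

Before: roughly 4.3 units apart; after: 5.7. That's 1.4 units further apart.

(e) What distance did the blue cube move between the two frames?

2.4

From (12.7, 2.9) to (14.1, 0.9), the blue cube covered √(1.4² + 2.0²) ≈ 2.4 units.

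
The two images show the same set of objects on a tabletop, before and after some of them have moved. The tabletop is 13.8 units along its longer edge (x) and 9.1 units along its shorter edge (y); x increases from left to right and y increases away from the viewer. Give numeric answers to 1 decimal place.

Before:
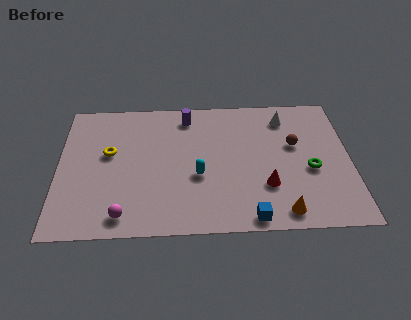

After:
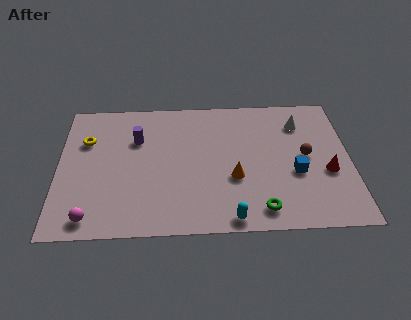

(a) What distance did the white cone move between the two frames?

0.8

The white cone was near (10.8, 7.4) before and (11.5, 7.0) after, so it travelled √(0.7² + 0.4²) ≈ 0.8 units.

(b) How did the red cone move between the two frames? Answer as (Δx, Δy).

(2.9, 0.8)

The red cone was at about (9.8, 2.8) and moved to about (12.7, 3.6).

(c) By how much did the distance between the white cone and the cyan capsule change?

+1.4

They were about 5.7 units apart before and 7.1 after — 1.4 units further apart.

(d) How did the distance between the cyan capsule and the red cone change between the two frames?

+2.1

Before: roughly 3.3 units apart; after: 5.4. That's 2.1 units further apart.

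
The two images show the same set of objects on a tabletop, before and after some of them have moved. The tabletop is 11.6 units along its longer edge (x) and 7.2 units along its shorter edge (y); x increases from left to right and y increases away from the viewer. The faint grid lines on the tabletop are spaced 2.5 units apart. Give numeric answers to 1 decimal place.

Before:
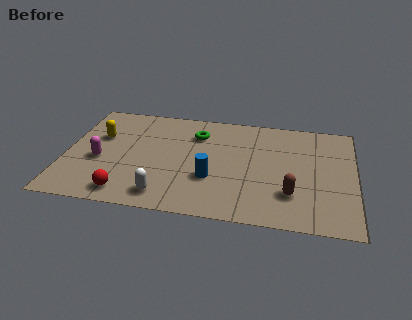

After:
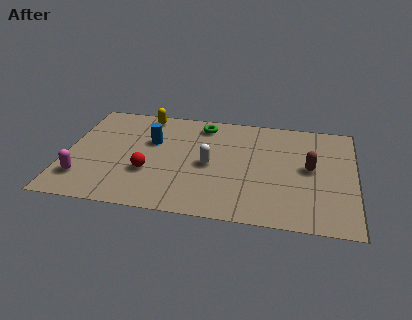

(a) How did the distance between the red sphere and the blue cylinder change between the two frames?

-1.5

The distance was about 3.6 in the first image and 2.1 in the second, so they moved 1.5 units closer together.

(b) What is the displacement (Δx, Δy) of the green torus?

(0.2, 0.7)

The green torus started near (5.2, 5.4) and ended near (5.4, 6.1).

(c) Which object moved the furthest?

the blue cylinder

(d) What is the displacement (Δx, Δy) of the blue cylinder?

(-2.5, 2.1)

The blue cylinder started near (5.9, 2.5) and ended near (3.4, 4.6).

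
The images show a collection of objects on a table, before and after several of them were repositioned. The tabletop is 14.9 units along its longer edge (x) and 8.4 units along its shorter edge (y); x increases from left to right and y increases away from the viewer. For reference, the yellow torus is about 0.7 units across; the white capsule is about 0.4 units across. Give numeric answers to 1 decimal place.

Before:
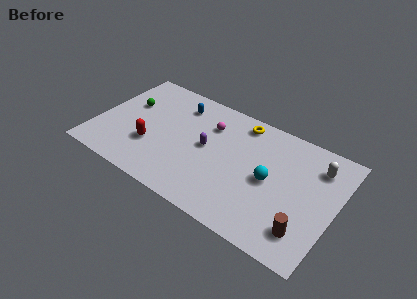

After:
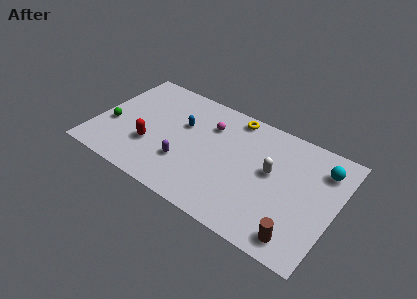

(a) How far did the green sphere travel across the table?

2.2

The green sphere moved from about (1.7, 5.3) to (1.0, 3.2), a distance of √(0.7² + 2.1²) ≈ 2.2.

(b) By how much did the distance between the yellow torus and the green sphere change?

+1.1

Before: roughly 7.2 units apart; after: 8.3. That's 1.1 units further apart.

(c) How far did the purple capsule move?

2.1

The purple capsule was near (6.9, 4.4) before and (5.8, 2.6) after, so it travelled √(1.1² + 1.8²) ≈ 2.1 units.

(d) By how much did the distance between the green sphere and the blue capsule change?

+1.4

The distance was about 3.3 in the first image and 4.7 in the second, so they moved 1.4 units further apart.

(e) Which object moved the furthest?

the cyan sphere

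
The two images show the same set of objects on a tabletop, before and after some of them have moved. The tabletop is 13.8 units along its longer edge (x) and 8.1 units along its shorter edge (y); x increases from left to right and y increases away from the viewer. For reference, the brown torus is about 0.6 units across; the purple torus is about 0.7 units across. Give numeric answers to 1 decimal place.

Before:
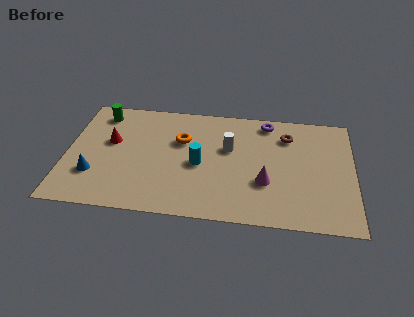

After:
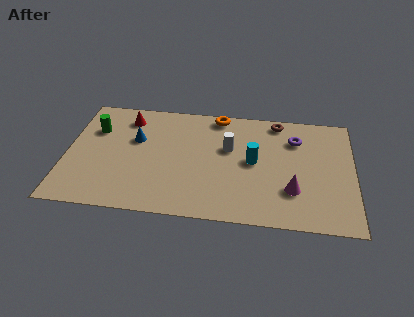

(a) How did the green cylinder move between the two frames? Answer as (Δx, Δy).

(-0.2, -1.2)

From the two frames, the green cylinder sits at roughly (1.5, 6.8) before and (1.3, 5.6) after.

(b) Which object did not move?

the white cylinder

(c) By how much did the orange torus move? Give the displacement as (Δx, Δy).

(1.7, 2.0)

The orange torus started near (5.5, 5.3) and ended near (7.2, 7.3).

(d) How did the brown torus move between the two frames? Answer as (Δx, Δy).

(-0.5, 1.0)

From the two frames, the brown torus sits at roughly (10.6, 6.2) before and (10.1, 7.2) after.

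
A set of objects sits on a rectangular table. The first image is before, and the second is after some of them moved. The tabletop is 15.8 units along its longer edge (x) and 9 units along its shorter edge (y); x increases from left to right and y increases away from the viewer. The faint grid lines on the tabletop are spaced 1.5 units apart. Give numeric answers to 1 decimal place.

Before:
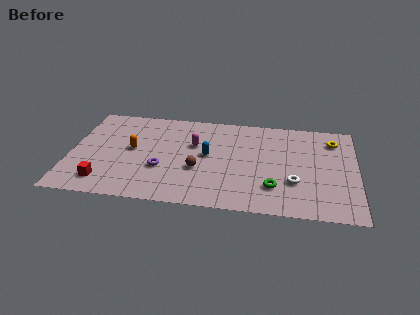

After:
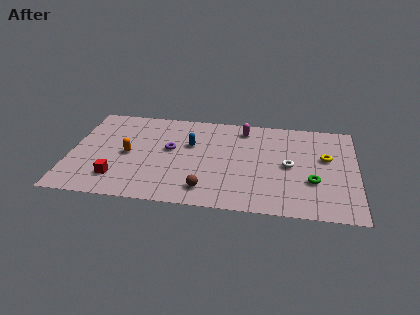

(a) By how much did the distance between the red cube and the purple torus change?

+0.7

They were about 3.5 units apart before and 4.2 after — 0.7 units further apart.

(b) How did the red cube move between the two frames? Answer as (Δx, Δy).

(0.7, 0.4)

The red cube started near (2.0, 1.6) and ended near (2.7, 2.0).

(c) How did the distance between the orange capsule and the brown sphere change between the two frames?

+1.2

The distance was about 4.0 in the first image and 5.2 in the second, so they moved 1.2 units further apart.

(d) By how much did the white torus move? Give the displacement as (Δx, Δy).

(-0.3, 1.5)

From the two frames, the white torus sits at roughly (12.4, 2.9) before and (12.1, 4.4) after.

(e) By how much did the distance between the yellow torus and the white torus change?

-2.5

They were about 4.7 units apart before and 2.2 after — 2.5 units closer together.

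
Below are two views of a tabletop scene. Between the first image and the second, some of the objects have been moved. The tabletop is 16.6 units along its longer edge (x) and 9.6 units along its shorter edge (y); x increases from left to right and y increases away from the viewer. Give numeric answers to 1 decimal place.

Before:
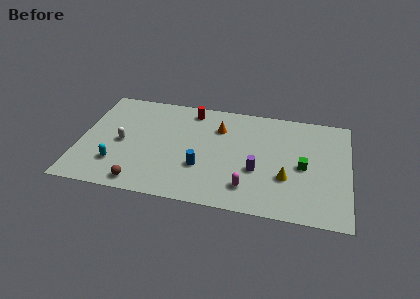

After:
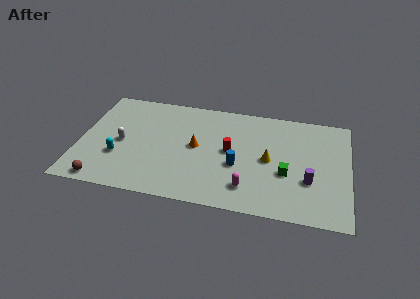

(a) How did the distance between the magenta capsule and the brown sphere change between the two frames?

+2.3

The distance was about 6.6 in the first image and 8.9 in the second, so they moved 2.3 units further apart.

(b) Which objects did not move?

the magenta capsule and the white capsule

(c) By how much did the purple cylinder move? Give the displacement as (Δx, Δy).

(3.2, -0.3)

The purple cylinder started near (11.0, 3.6) and ended near (14.2, 3.3).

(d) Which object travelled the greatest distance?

the red cylinder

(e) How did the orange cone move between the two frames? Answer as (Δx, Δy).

(-1.3, -2.0)

The orange cone was at about (8.5, 7.0) and moved to about (7.2, 5.0).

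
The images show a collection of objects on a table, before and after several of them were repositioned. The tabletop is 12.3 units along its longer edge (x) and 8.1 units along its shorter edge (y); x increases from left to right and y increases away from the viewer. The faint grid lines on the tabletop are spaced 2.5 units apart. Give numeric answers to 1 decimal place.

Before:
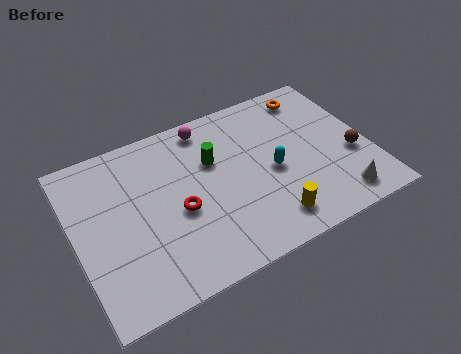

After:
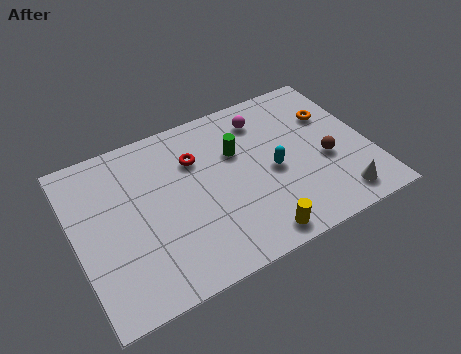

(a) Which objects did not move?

the cyan capsule and the white cone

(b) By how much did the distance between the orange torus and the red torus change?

-1.3

They were about 7.1 units apart before and 5.8 after — 1.3 units closer together.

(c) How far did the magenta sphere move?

2.4

The magenta sphere moved from about (5.9, 7.1) to (8.2, 6.5), a distance of √(2.3² + 0.6²) ≈ 2.4.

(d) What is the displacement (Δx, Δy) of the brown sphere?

(-1.1, 0.2)

From the two frames, the brown sphere sits at roughly (11.5, 3.1) before and (10.4, 3.3) after.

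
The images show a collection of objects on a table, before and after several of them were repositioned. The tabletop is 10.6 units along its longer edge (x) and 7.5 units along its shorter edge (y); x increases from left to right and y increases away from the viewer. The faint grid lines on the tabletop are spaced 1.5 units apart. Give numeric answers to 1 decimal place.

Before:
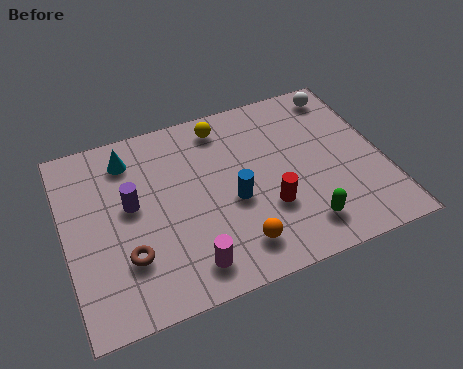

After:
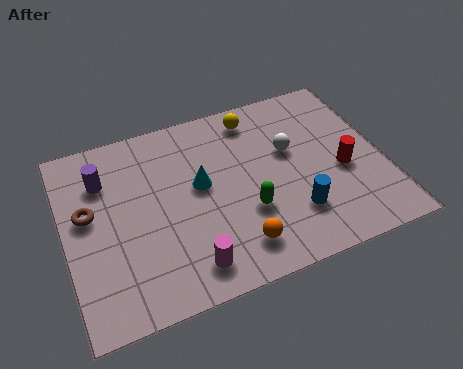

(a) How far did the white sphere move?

2.8

The white sphere was near (9.6, 6.5) before and (7.6, 4.6) after, so it travelled √(2.0² + 1.9²) ≈ 2.8 units.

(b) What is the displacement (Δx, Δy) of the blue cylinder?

(1.9, -1.2)

The blue cylinder was at about (5.5, 3.2) and moved to about (7.4, 2.0).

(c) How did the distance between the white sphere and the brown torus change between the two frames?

-2.0

They were about 8.8 units apart before and 6.8 after — 2.0 units closer together.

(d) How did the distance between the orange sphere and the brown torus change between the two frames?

+1.8

The distance was about 3.6 in the first image and 5.4 in the second, so they moved 1.8 units further apart.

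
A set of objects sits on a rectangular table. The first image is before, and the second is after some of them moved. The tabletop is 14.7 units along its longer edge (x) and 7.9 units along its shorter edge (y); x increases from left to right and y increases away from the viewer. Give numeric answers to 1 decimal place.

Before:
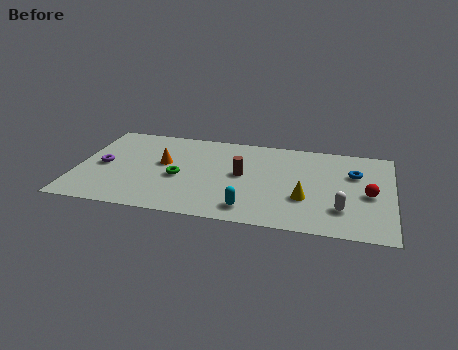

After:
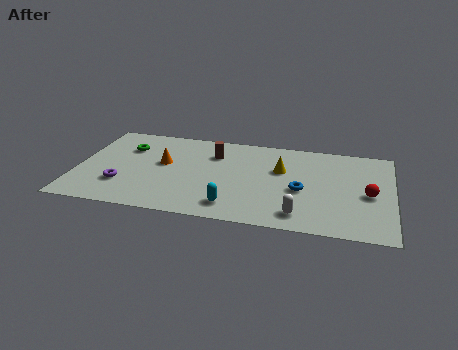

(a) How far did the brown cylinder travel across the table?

2.1

From (7.7, 4.2) to (6.3, 5.8), the brown cylinder covered √(1.4² + 1.6²) ≈ 2.1 units.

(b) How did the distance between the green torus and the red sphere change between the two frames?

+2.8

The distance was about 8.8 in the first image and 11.6 in the second, so they moved 2.8 units further apart.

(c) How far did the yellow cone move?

2.6

The yellow cone moved from about (10.7, 2.7) to (9.5, 5.0), a distance of √(1.2² + 2.3²) ≈ 2.6.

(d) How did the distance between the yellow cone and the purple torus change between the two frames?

-1.8

Before: roughly 9.6 units apart; after: 7.8. That's 1.8 units closer together.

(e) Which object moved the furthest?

the green torus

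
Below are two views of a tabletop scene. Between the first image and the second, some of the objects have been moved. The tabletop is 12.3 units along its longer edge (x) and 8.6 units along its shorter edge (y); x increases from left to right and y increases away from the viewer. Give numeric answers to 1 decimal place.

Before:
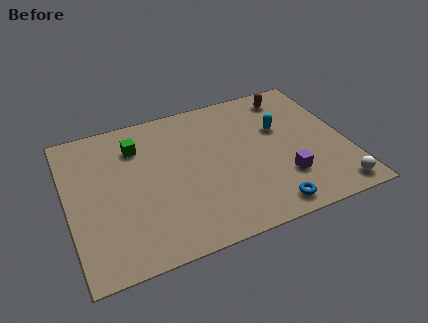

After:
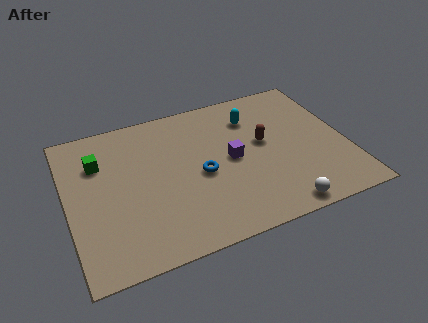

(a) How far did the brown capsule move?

2.9

From (10.2, 7.3) to (8.7, 4.8), the brown capsule covered √(1.5² + 2.5²) ≈ 2.9 units.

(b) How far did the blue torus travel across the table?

3.9

The blue torus was near (8.4, 1.0) before and (5.8, 3.9) after, so it travelled √(2.6² + 2.9²) ≈ 3.9 units.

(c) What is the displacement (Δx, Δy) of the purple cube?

(-2.1, 1.9)

The purple cube started near (9.3, 2.4) and ended near (7.2, 4.3).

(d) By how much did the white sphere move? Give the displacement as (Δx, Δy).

(-2.5, -0.2)

The white sphere started near (11.4, 1.0) and ended near (8.9, 0.8).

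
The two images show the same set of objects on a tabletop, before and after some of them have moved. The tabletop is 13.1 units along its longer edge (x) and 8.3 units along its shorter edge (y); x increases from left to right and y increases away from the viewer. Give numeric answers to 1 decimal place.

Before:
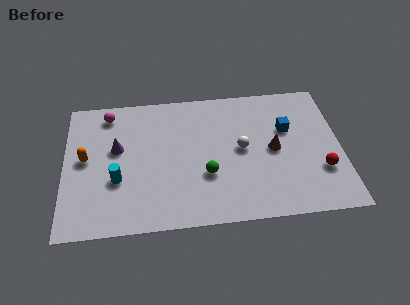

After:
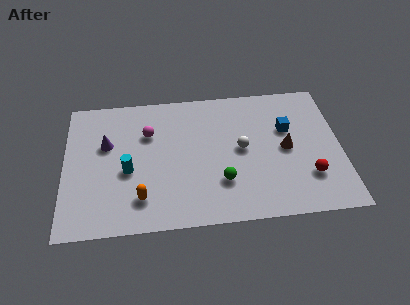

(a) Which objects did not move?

the blue cube and the white sphere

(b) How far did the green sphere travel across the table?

0.9

From (6.7, 2.9) to (7.4, 2.4), the green sphere covered √(0.7² + 0.5²) ≈ 0.9 units.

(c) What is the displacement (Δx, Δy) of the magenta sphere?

(1.9, -1.4)

The magenta sphere started near (2.1, 7.1) and ended near (4.0, 5.7).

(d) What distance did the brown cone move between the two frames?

0.6

The brown cone moved from about (9.9, 4.1) to (10.5, 4.1), a distance of √(0.6² + 0.0²) ≈ 0.6.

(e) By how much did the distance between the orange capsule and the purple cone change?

+2.2

Before: roughly 1.6 units apart; after: 3.8. That's 2.2 units further apart.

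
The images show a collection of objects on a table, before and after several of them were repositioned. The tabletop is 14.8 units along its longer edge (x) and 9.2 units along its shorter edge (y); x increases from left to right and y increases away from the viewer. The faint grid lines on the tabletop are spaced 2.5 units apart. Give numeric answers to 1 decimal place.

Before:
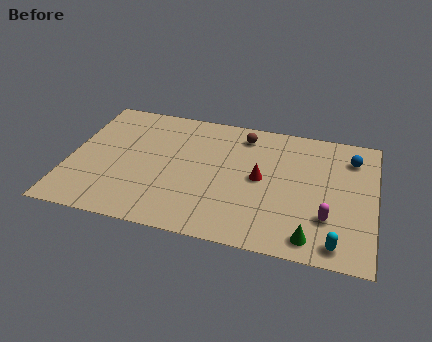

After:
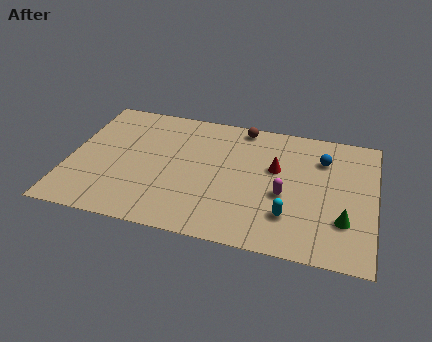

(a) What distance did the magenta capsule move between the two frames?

2.4

The magenta capsule moved from about (12.6, 2.7) to (10.5, 3.8), a distance of √(2.1² + 1.1²) ≈ 2.4.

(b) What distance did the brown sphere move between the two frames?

0.6

The brown sphere was near (8.3, 7.7) before and (8.2, 8.3) after, so it travelled √(0.1² + 0.6²) ≈ 0.6 units.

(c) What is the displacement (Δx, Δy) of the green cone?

(1.5, 1.5)

The green cone started near (11.9, 1.2) and ended near (13.4, 2.7).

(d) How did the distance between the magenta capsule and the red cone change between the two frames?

-2.0

Before: roughly 3.9 units apart; after: 1.9. That's 2.0 units closer together.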